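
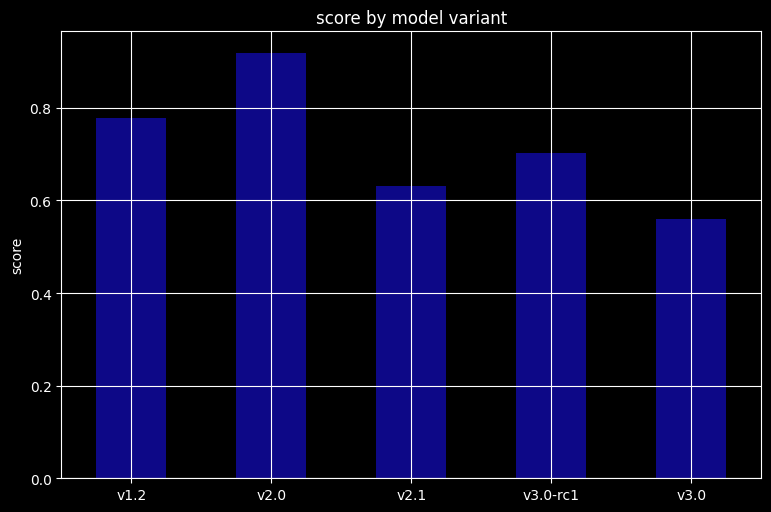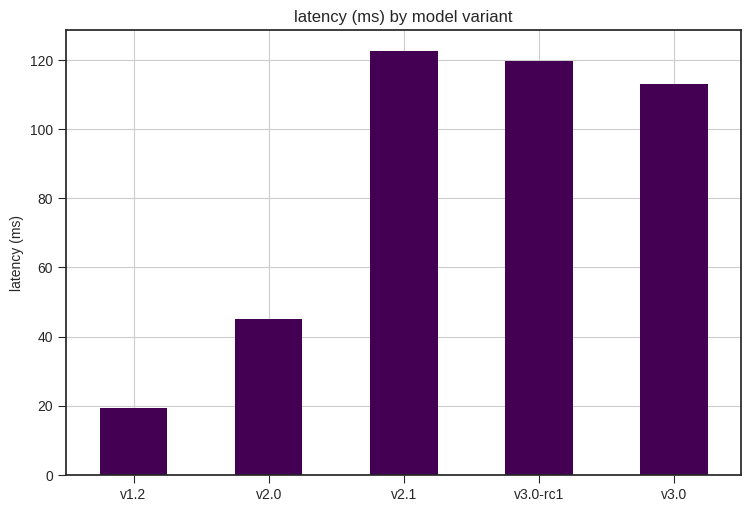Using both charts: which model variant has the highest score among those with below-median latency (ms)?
v2.0

Chart 2 median latency (ms) ≈ 120; below-median model variants: v1.2, v2.0. Among those, v2.0 has the highest score (≈ 0.9).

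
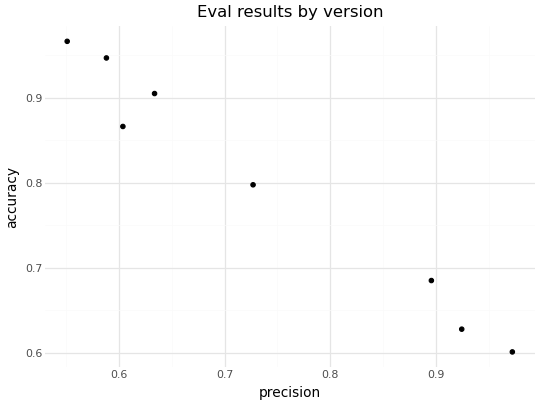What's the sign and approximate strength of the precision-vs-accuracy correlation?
Points are negatively correlated; strong (|r| ≈ 1.0).

negative, strong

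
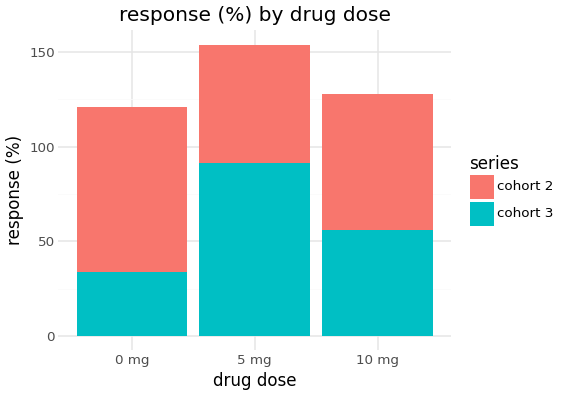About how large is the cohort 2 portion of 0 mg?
cohort 2 top ≈ 120, bottom ≈ 40; segment ≈ 80.

≈ 80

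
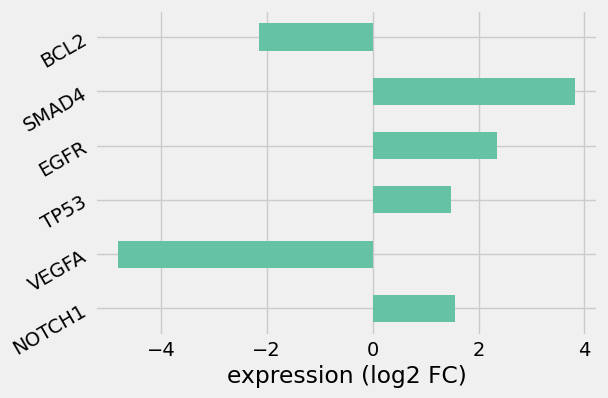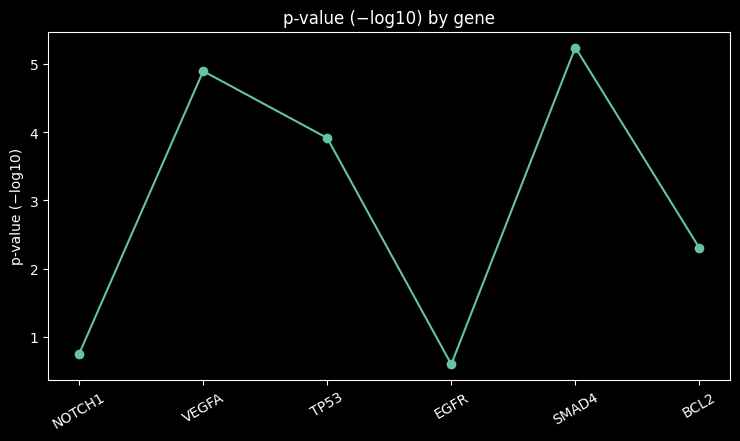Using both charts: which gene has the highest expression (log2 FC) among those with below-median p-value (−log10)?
Chart 2 median p-value (−log10) ≈ 3; below-median genes: NOTCH1, EGFR, BCL2. Among those, EGFR has the highest expression (log2 FC) (≈ 2.5).

EGFR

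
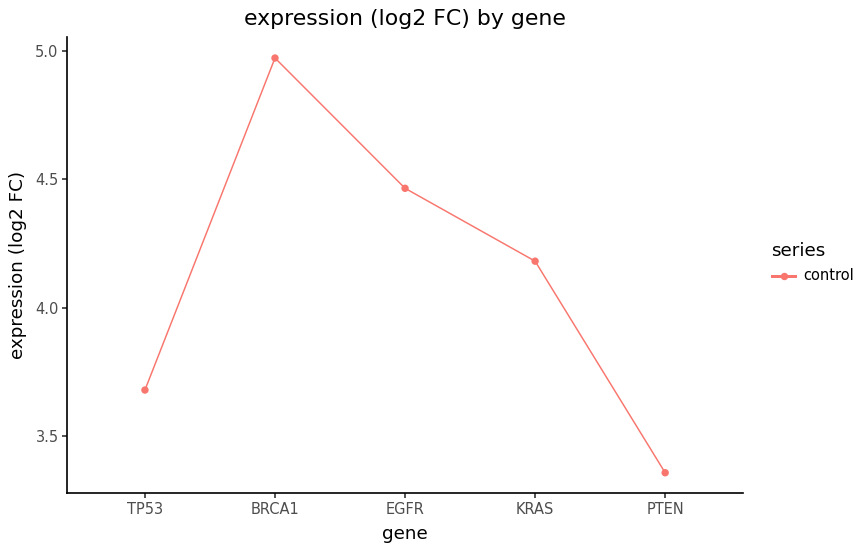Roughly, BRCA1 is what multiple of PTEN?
BRCA1 ≈ 5.0, PTEN ≈ 3.4; 5.0/3.4 ≈ 1.47.

≈ 1.47×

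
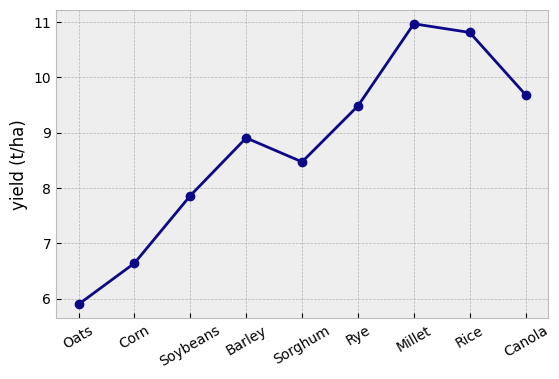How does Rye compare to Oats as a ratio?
Rye ≈ 9.5, Oats ≈ 6.0; 9.5/6.0 ≈ 1.58.

≈ 1.58×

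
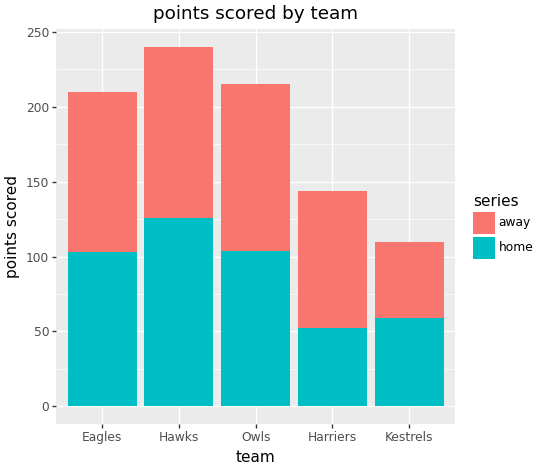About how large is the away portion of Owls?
≈ 120

away top ≈ 220, bottom ≈ 100; segment ≈ 120.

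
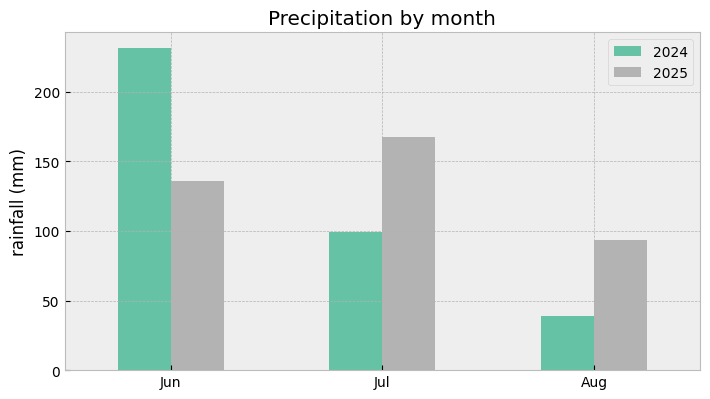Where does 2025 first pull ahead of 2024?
Jul

Jun: 2025 ≈ 140 vs 2024 ≈ 240 (not yet); Jul: 2025 ≈ 160 vs 2024 ≈ 100 (first crossover).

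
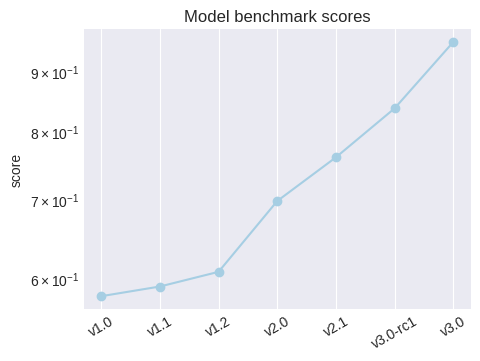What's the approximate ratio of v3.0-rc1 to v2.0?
≈ 1.21×

v3.0-rc1 ≈ 0.85, v2.0 ≈ 0.70; 0.85/0.70 ≈ 1.21.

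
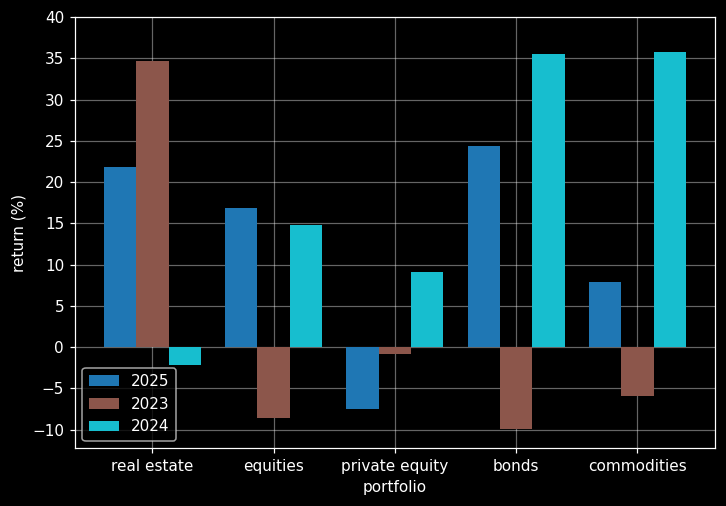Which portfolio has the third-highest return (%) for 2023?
Top 4 for 2023: real estate ≈ 35, private equity ≈ 0, commodities ≈ -5, equities ≈ -10.

commodities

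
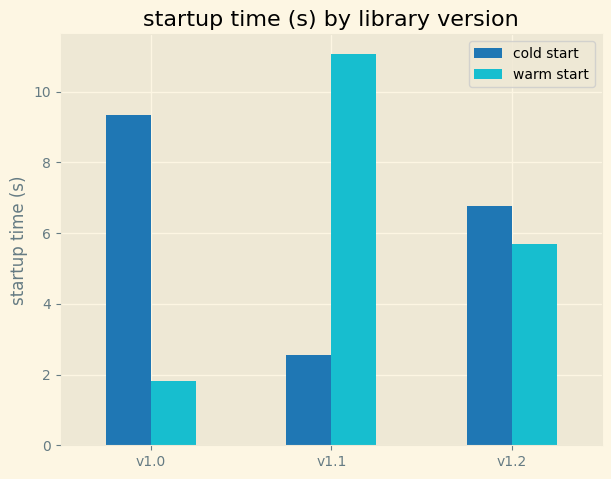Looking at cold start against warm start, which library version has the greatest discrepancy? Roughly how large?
v1.1: cold start ≈ 3, warm start ≈ 11 → gap ≈ 8. Next-largest (v1.0) is only ≈ 7.

v1.1, ≈ 8 s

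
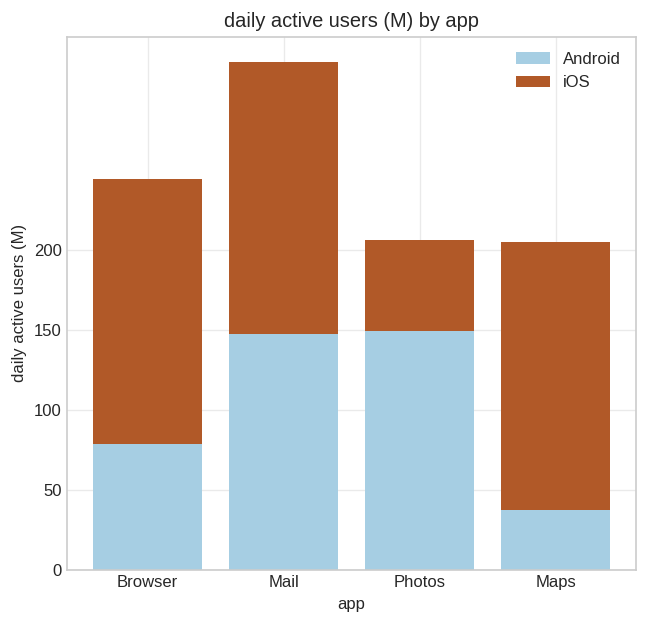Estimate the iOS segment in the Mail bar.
≈ 150

iOS top ≈ 300, bottom ≈ 150; segment ≈ 150.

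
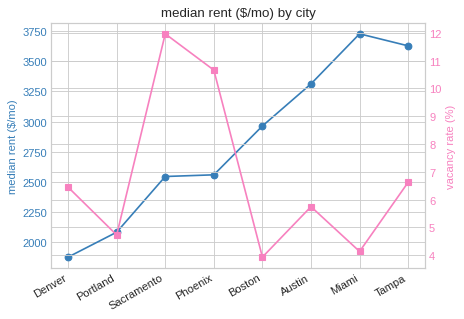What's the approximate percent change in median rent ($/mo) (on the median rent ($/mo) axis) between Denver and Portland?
Denver ≈ 1800, Portland ≈ 2000; (2000 − 1800) / 1800 ≈ +11.1%.

≈ +11.1%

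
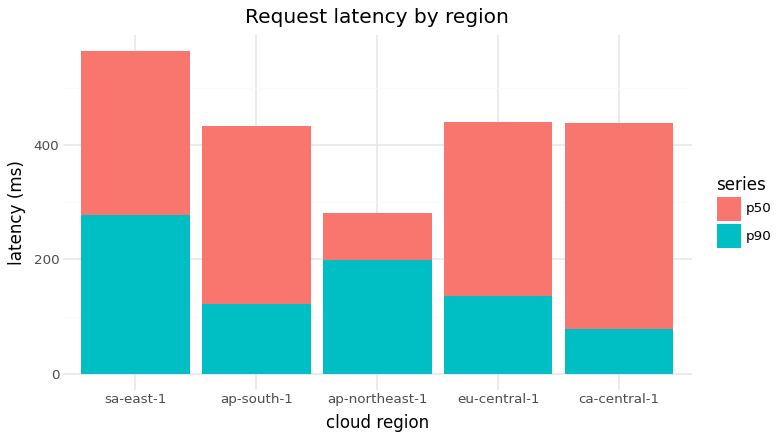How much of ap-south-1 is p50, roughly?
p50 top ≈ 450, bottom ≈ 100; segment ≈ 350.

≈ 350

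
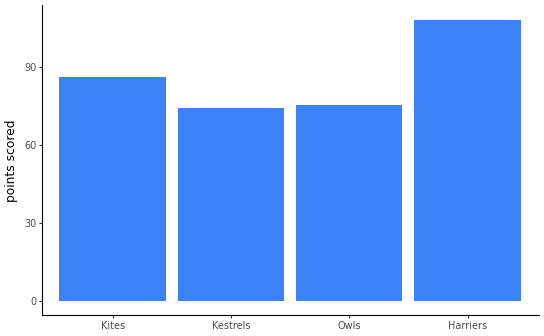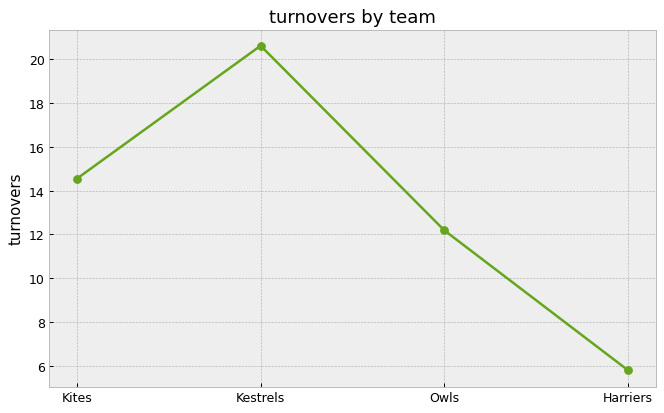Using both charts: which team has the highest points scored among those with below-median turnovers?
Harriers

Chart 2 median turnovers ≈ 14; below-median teams: Owls, Harriers. Among those, Harriers has the highest points scored (≈ 110).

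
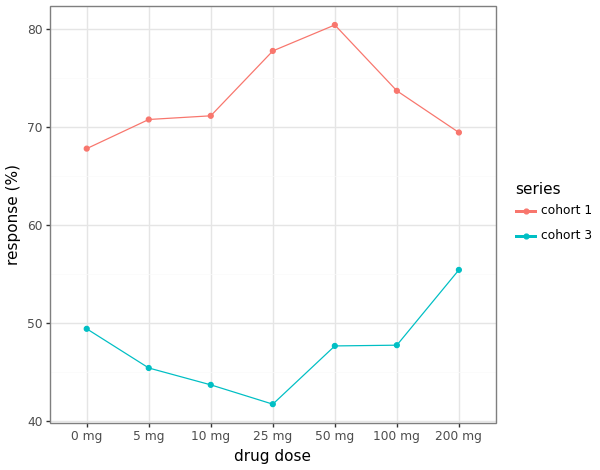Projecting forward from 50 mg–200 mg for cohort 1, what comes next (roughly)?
Last three: 80, 75, 70 → slope ≈ -5/step → next ≈ 65.

≈ 65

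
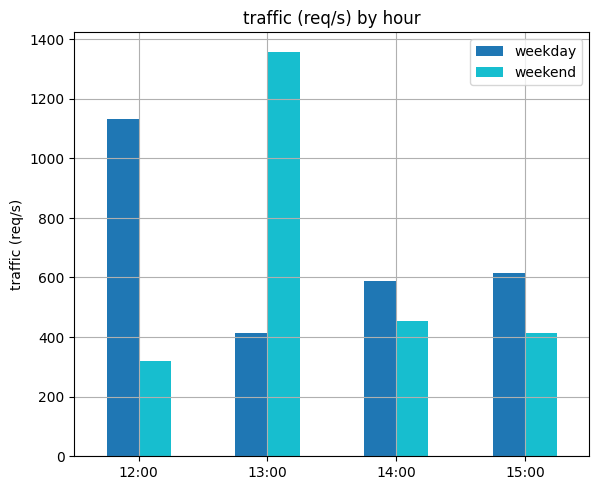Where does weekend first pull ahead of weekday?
12:00: weekend ≈ 400 vs weekday ≈ 1200 (not yet); 13:00: weekend ≈ 1400 vs weekday ≈ 400 (first crossover).

13:00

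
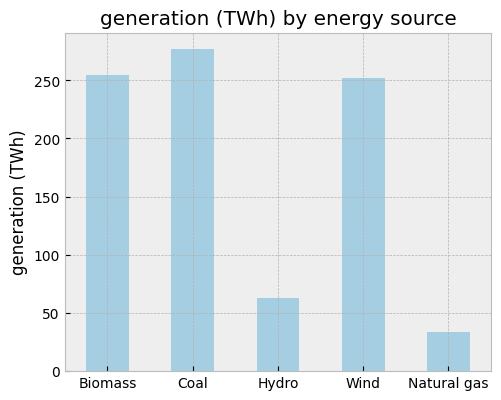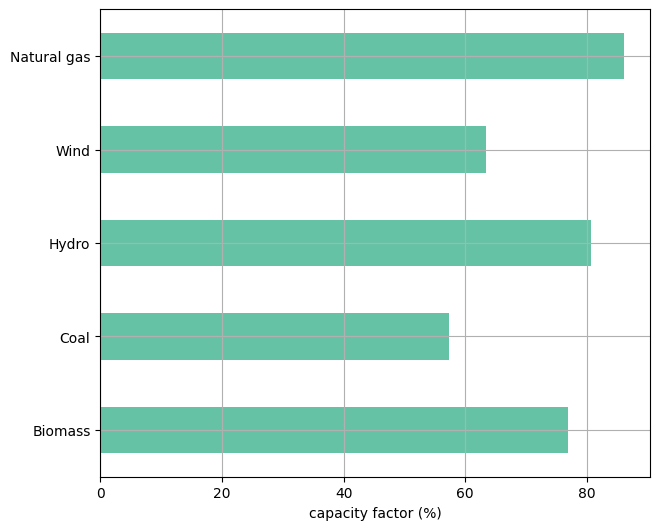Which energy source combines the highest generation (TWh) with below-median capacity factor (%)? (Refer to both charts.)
Chart 2 median capacity factor (%) ≈ 80; below-median energy sources: Coal, Wind. Among those, Coal has the highest generation (TWh) (≈ 300).

Coal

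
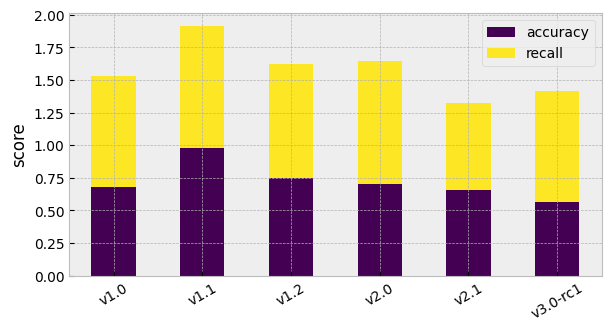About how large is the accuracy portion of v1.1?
≈ 1.0

accuracy top ≈ 1.0, bottom ≈ 0.0; segment ≈ 1.0.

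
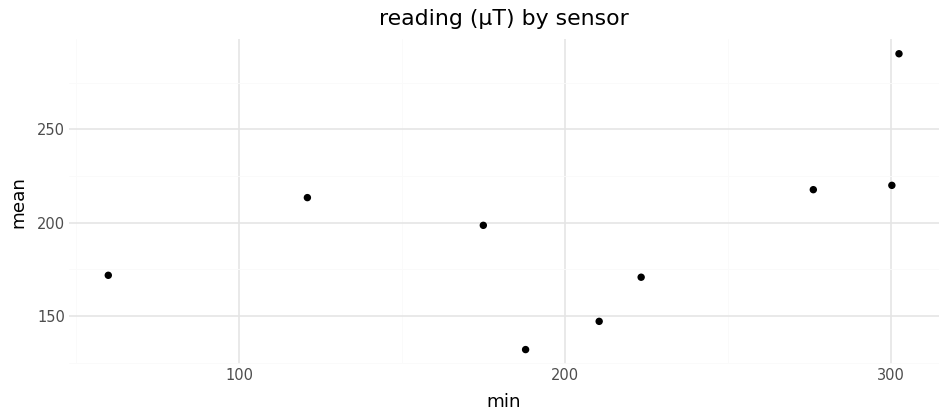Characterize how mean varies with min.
Points are positively correlated; moderate (|r| ≈ 0.5).

positive, moderate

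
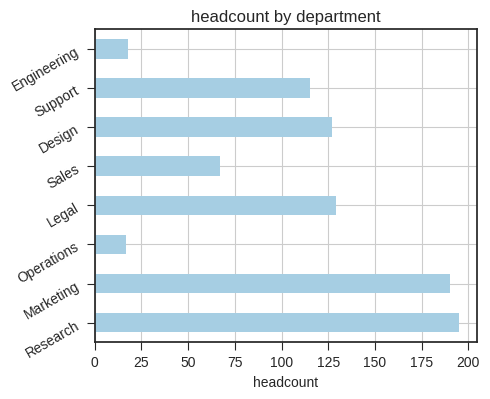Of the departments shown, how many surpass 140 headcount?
2

Above 140: Research, Marketing.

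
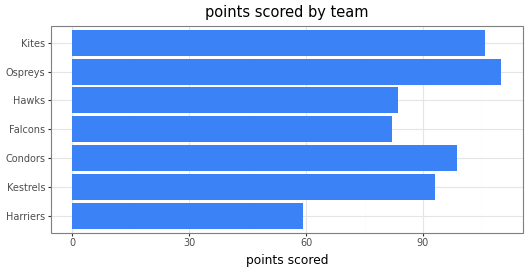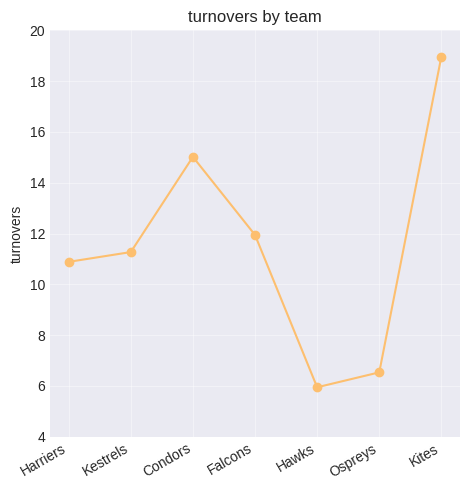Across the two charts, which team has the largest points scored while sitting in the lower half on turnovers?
Ospreys

Chart 2 median turnovers ≈ 12; below-median teams: Harriers, Hawks, Ospreys. Among those, Ospreys has the highest points scored (≈ 120).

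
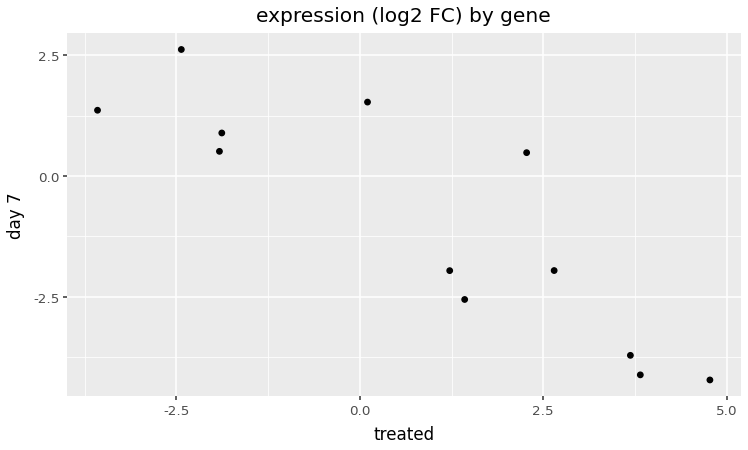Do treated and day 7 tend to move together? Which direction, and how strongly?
negative, strong

Points are negatively correlated; strong (|r| ≈ 0.9).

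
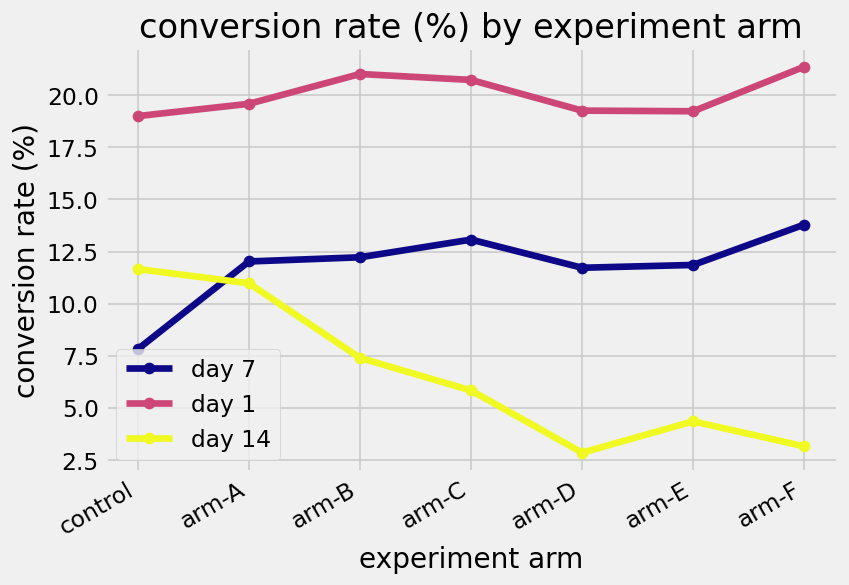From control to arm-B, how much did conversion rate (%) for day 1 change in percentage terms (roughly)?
control ≈ 20, arm-B ≈ 22; (22 − 20) / 20 ≈ +10%.

≈ +10%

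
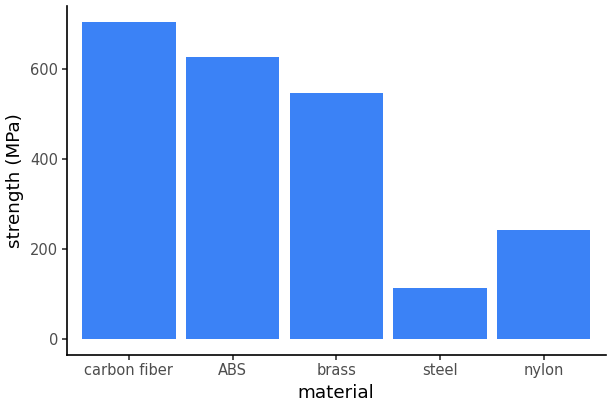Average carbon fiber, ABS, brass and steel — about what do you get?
(700 + 600 + 500 + 100) / 4 ≈ 475.

≈ 475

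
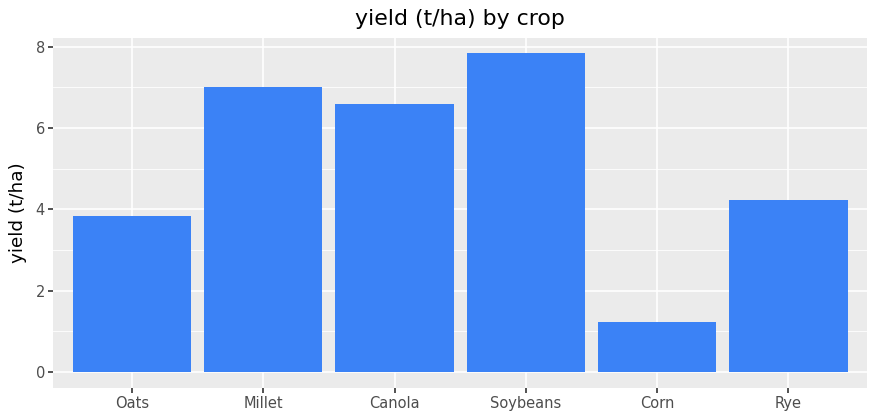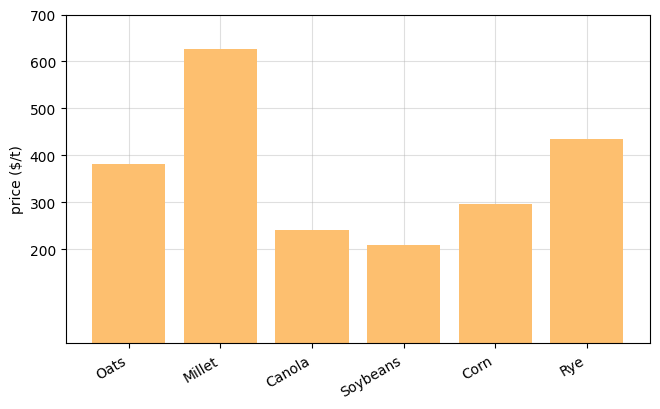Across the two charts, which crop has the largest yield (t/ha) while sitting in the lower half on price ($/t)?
Chart 2 median price ($/t) ≈ 300; below-median crops: Canola, Soybeans, Corn. Among those, Soybeans has the highest yield (t/ha) (≈ 8).

Soybeans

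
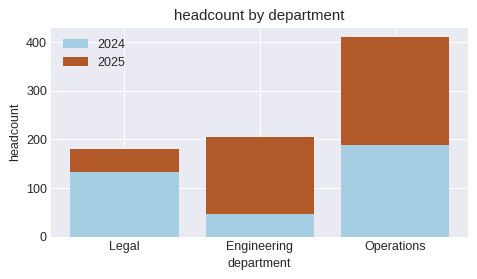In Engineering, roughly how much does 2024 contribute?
2024 top ≈ 50, bottom ≈ 0; segment ≈ 50.

≈ 50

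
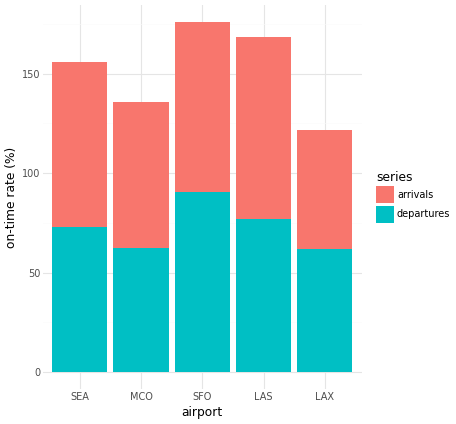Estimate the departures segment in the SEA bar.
≈ 80

departures top ≈ 80, bottom ≈ 0; segment ≈ 80.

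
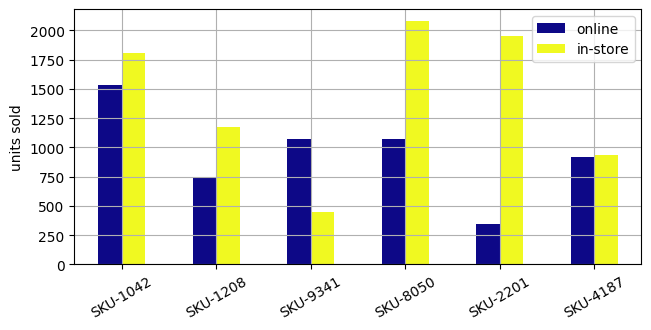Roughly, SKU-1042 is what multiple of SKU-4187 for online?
≈ 1.6×

SKU-1042 ≈ 1600, SKU-4187 ≈ 1000; 1600/1000 ≈ 1.6.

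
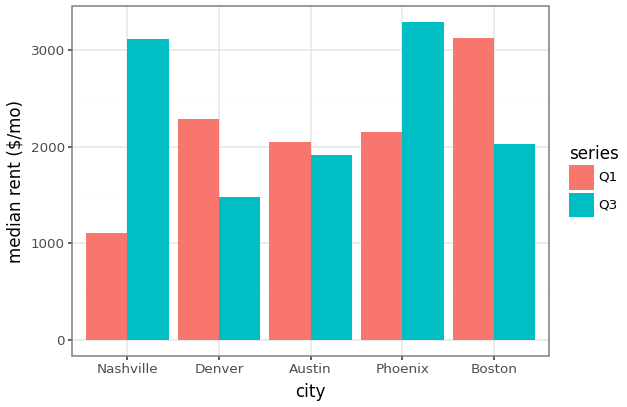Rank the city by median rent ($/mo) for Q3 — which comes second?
Top 3 for Q3: Phoenix ≈ 3500, Nashville ≈ 3000, Boston ≈ 2000.

Nashville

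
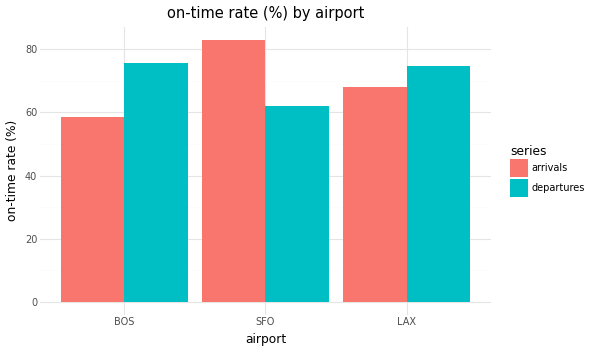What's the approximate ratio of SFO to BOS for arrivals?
≈ 1.33×

SFO ≈ 80, BOS ≈ 60; 80/60 ≈ 1.33.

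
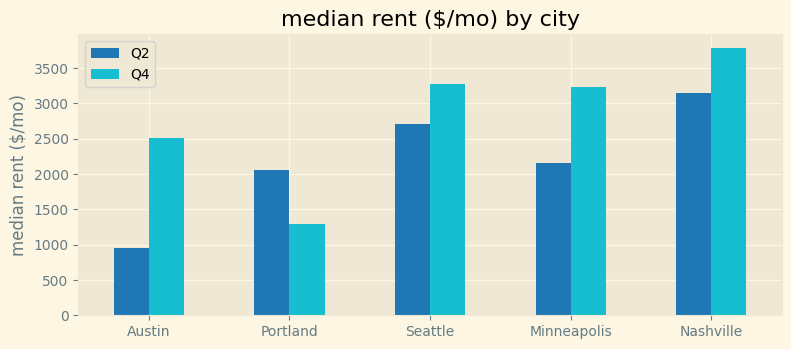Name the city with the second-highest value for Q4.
Seattle

Top 3 for Q4: Nashville ≈ 4000, Seattle ≈ 3500, Minneapolis ≈ 3000.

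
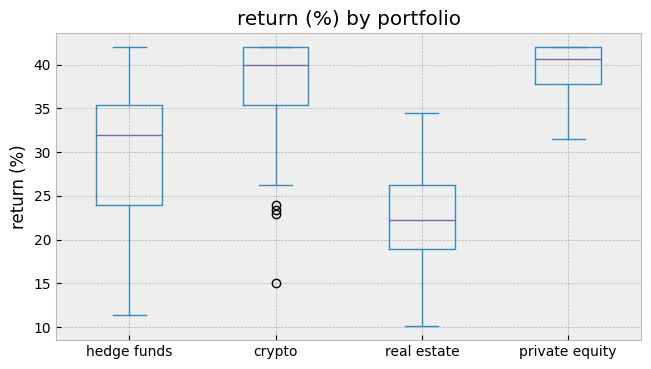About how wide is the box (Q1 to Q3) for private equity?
≈ 4

Q3 ≈ 42, Q1 ≈ 38; IQR ≈ 4.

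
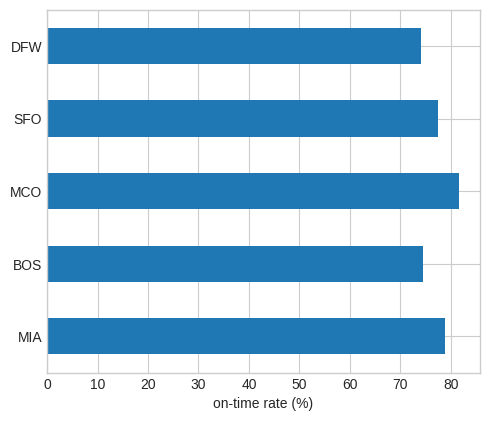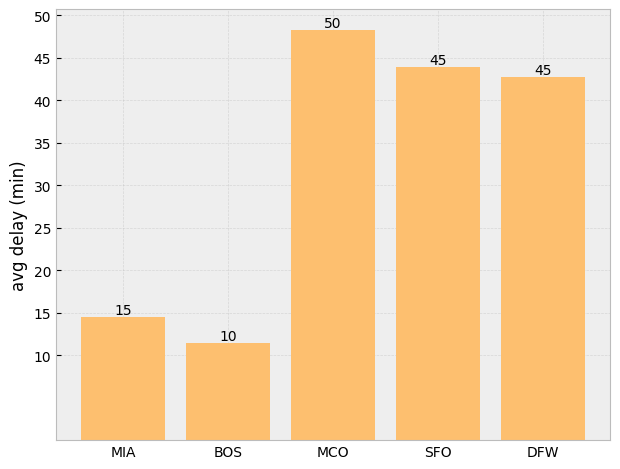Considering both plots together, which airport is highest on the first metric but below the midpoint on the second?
Chart 2 median avg delay (min) ≈ 45; below-median airports: MIA, BOS. Among those, MIA has the highest on-time rate (%) (≈ 80).

MIA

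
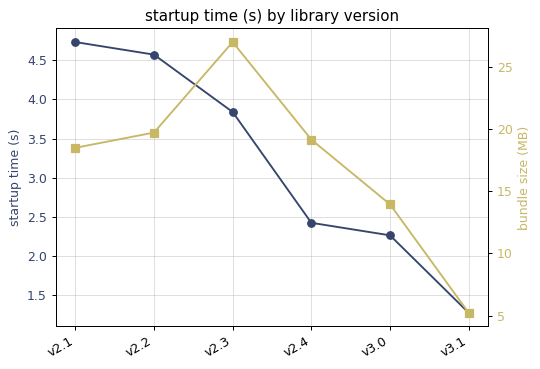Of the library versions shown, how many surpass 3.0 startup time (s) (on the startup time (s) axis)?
3

Above 3.0: v2.1, v2.2, v2.3.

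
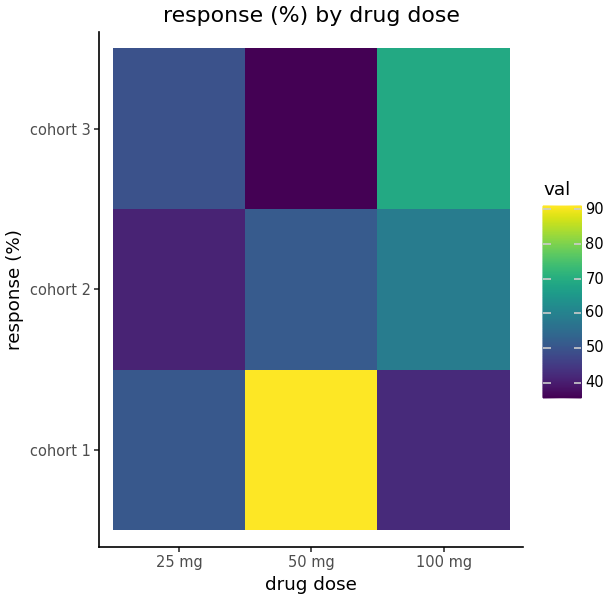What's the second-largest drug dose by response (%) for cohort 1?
25 mg

Top 3 for cohort 1: 50 mg ≈ 90, 25 mg ≈ 50, 100 mg ≈ 40.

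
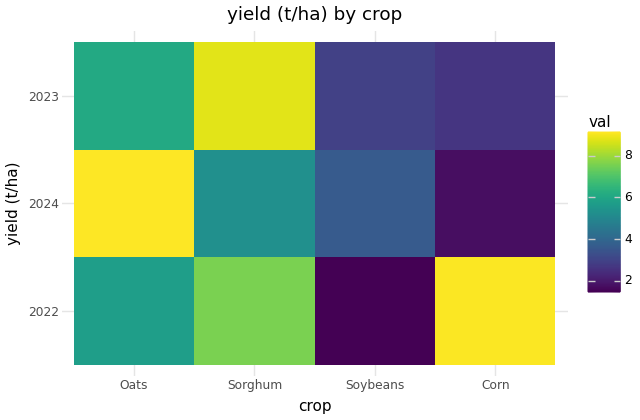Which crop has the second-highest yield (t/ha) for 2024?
Sorghum

Top 3 for 2024: Oats ≈ 9, Sorghum ≈ 5, Soybeans ≈ 4.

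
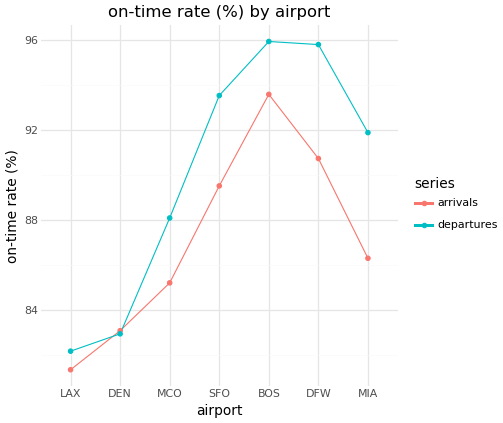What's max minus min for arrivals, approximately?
Max BOS ≈ 94, min LAX ≈ 82; range ≈ 12.

≈ 12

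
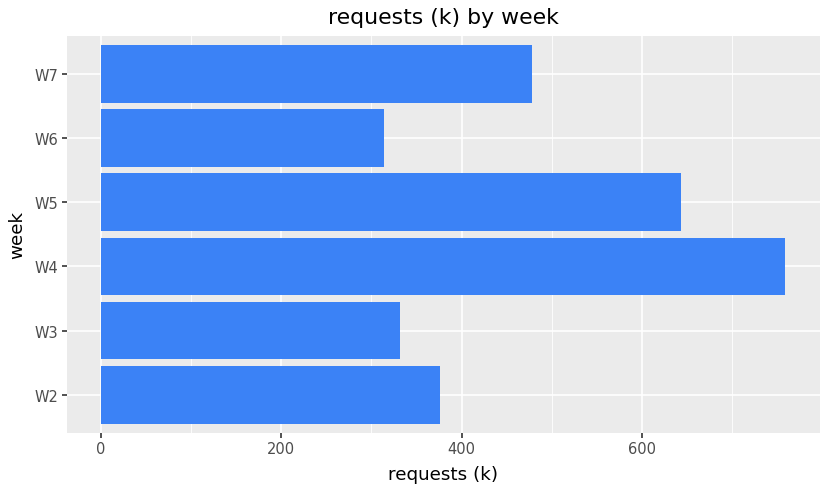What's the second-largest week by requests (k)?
Top 3: W4 ≈ 800, W5 ≈ 600, W7 ≈ 500.

W5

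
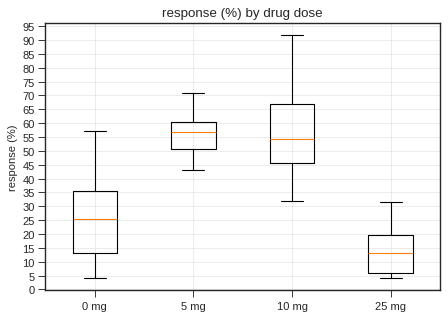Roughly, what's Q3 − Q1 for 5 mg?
≈ 10

Q3 ≈ 60, Q1 ≈ 50; IQR ≈ 10.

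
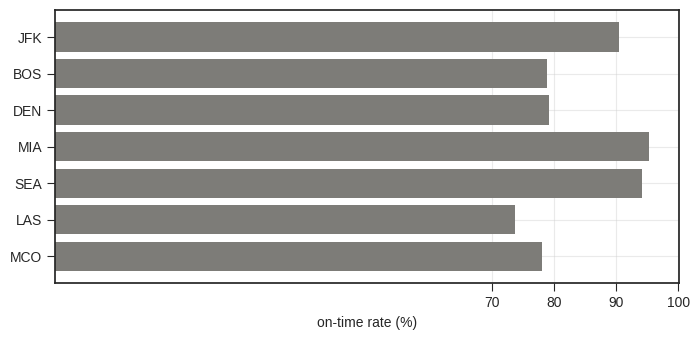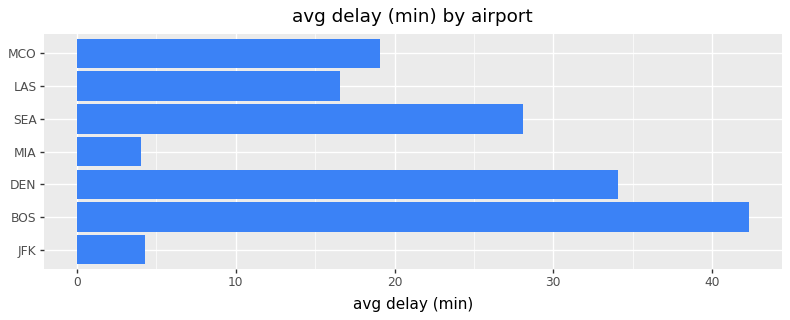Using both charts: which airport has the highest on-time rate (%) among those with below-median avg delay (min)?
Chart 2 median avg delay (min) ≈ 20; below-median airports: JFK, MIA, LAS. Among those, MIA has the highest on-time rate (%) (≈ 100).

MIA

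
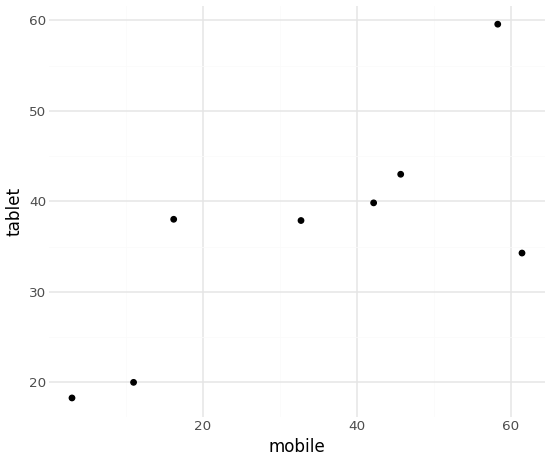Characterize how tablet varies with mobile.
Points are positively correlated; strong (|r| ≈ 0.8).

positive, strong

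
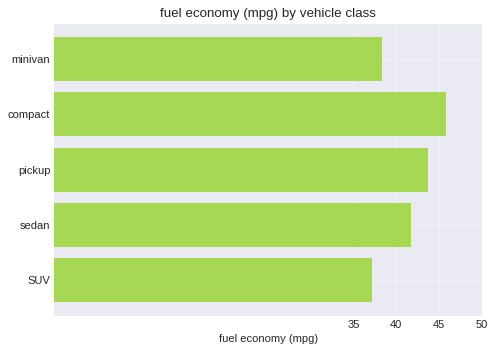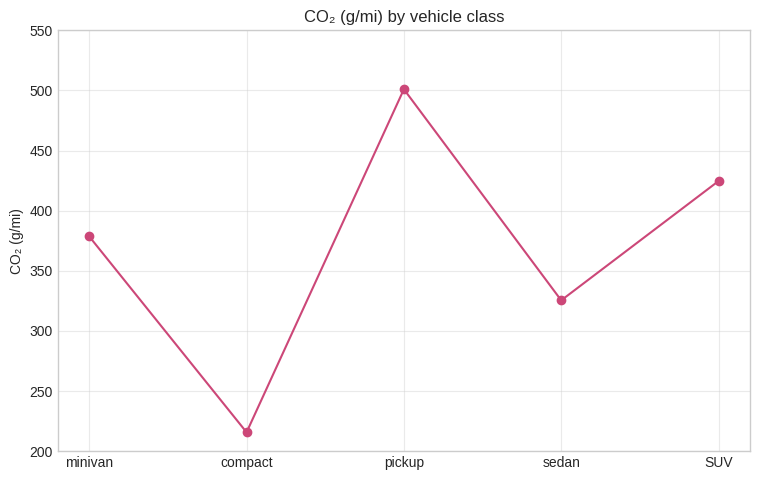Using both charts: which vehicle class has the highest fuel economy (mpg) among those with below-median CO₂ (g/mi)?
compact

Chart 2 median CO₂ (g/mi) ≈ 400; below-median vehicle classes: compact, sedan. Among those, compact has the highest fuel economy (mpg) (≈ 45).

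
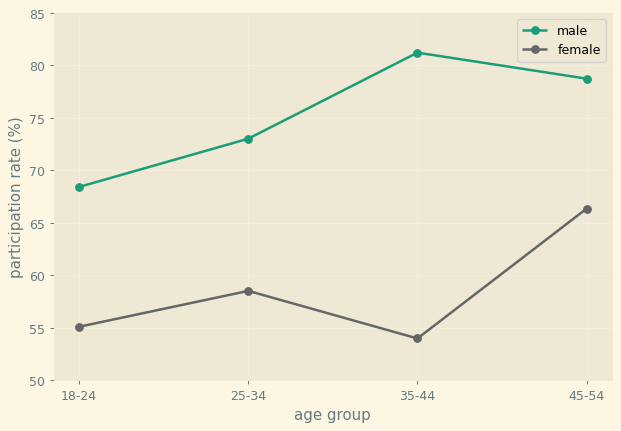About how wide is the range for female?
≈ 10

Max 45-54 ≈ 65, min 35-44 ≈ 55; range ≈ 10.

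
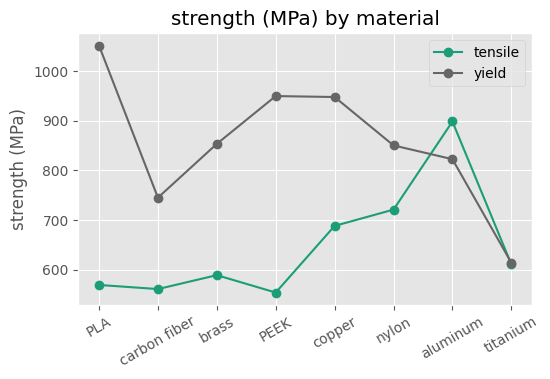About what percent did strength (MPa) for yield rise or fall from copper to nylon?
≈ -10.5%

copper ≈ 950, nylon ≈ 850; (850 − 950) / 950 ≈ -10.5%.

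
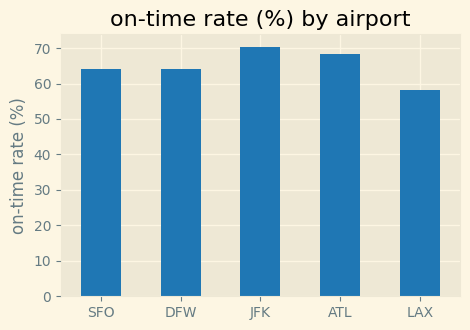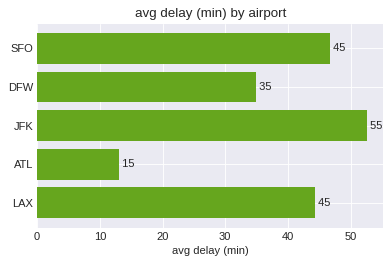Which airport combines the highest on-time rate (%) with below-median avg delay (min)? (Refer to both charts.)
ATL

Chart 2 median avg delay (min) ≈ 45; below-median airports: DFW, ATL. Among those, ATL has the highest on-time rate (%) (≈ 70).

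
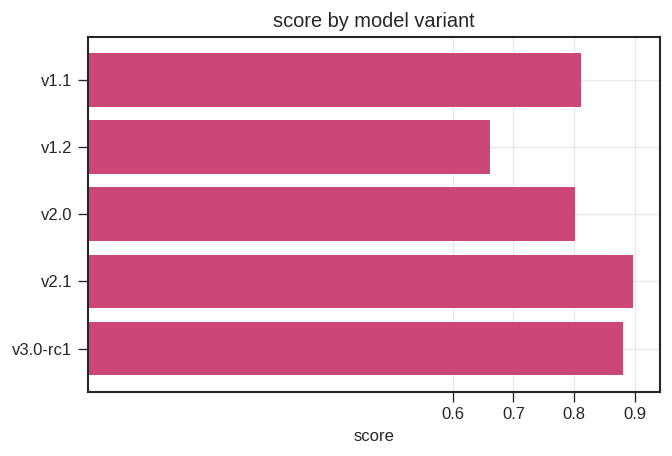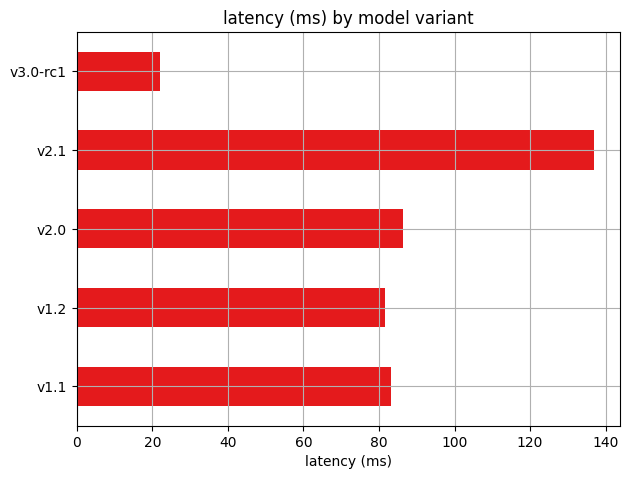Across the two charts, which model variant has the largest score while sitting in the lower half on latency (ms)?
Chart 2 median latency (ms) ≈ 80; below-median model variants: v1.2, v3.0-rc1. Among those, v3.0-rc1 has the highest score (≈ 0.9).

v3.0-rc1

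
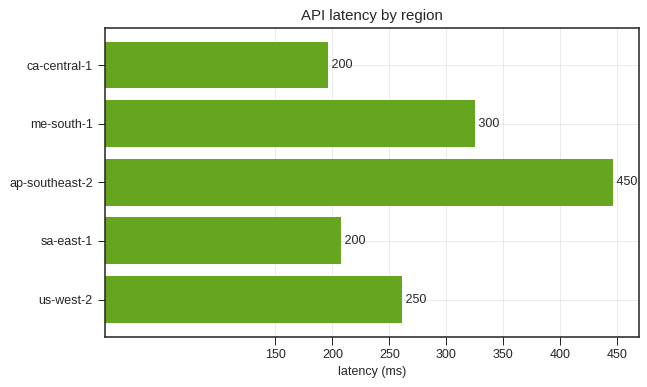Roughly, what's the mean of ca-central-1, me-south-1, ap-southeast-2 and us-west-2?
≈ 300

(200 + 300 + 450 + 250) / 4 ≈ 300.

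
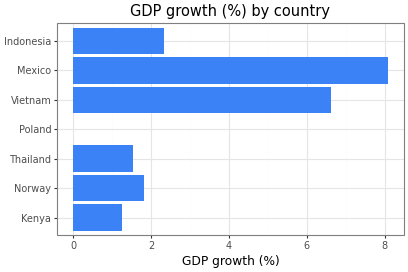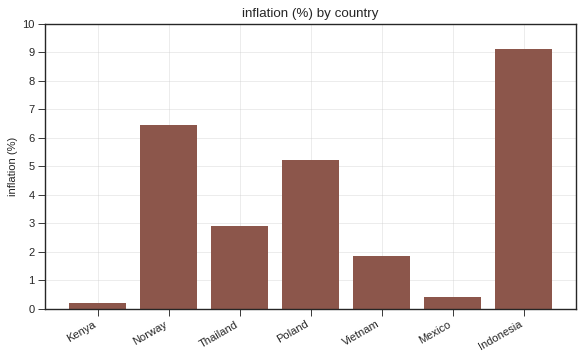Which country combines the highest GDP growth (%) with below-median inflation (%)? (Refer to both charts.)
Chart 2 median inflation (%) ≈ 3; below-median countries: Kenya, Vietnam, Mexico. Among those, Mexico has the highest GDP growth (%) (≈ 8).

Mexico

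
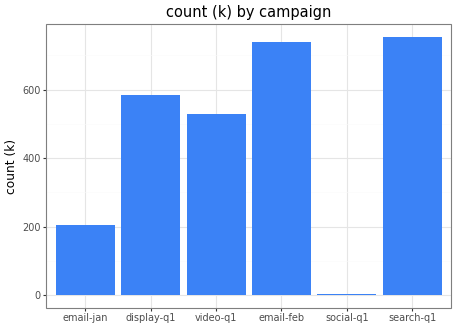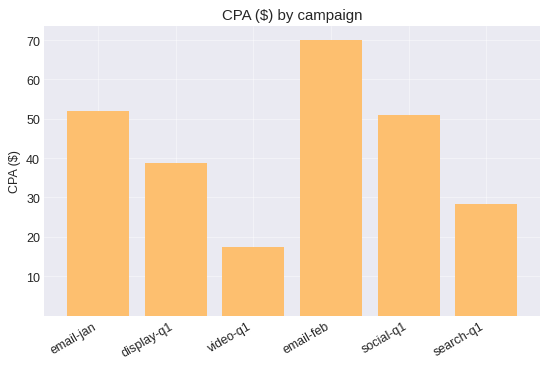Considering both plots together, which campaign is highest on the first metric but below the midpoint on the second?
Chart 2 median CPA ($) ≈ 40; below-median campaigns: display-q1, video-q1, search-q1. Among those, search-q1 has the highest count (k) (≈ 800).

search-q1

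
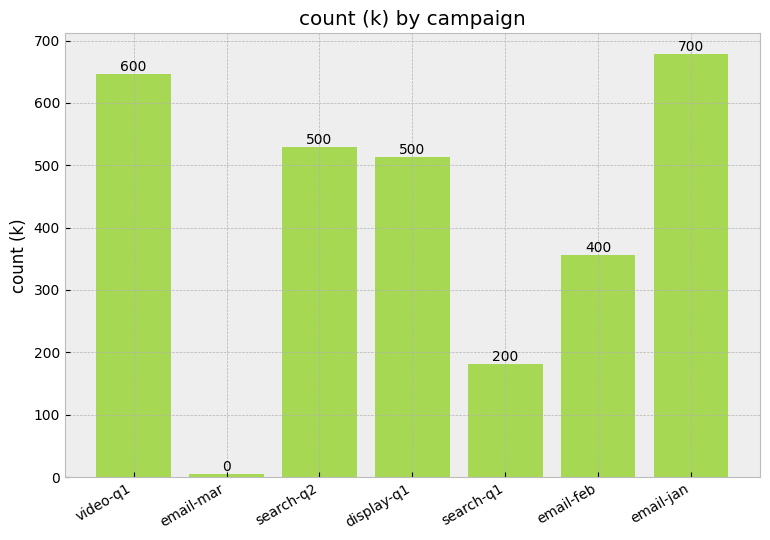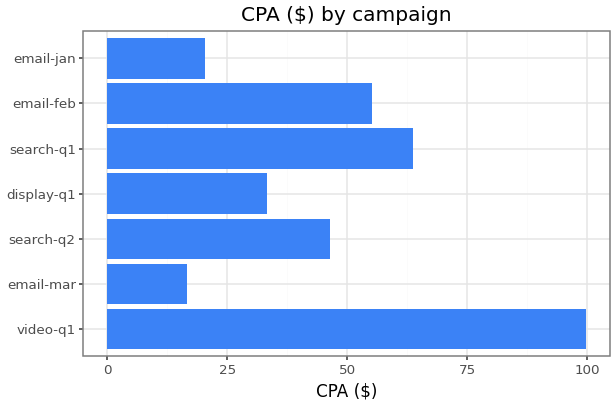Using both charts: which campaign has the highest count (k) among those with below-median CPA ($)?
Chart 2 median CPA ($) ≈ 50; below-median campaigns: email-mar, display-q1, email-jan. Among those, email-jan has the highest count (k) (≈ 700).

email-jan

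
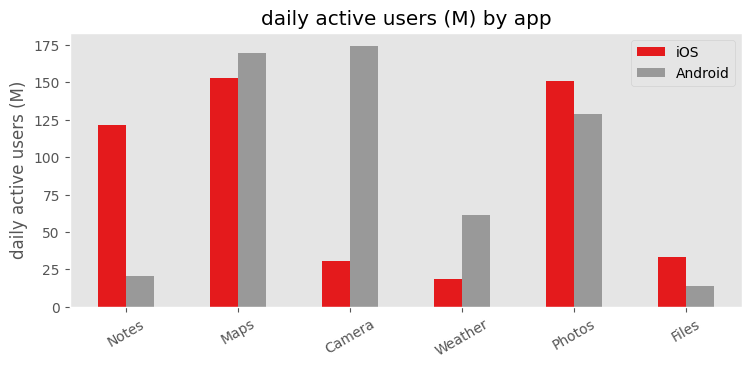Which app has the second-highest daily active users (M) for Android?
Top 3 for Android: Camera ≈ 180, Maps ≈ 160, Photos ≈ 120.

Maps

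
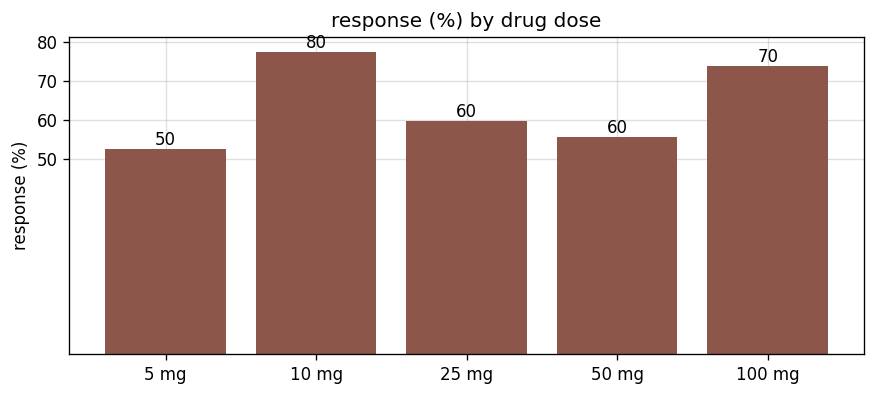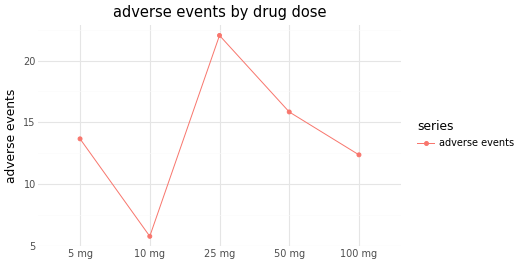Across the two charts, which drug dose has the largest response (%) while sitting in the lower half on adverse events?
10 mg

Chart 2 median adverse events ≈ 15; below-median drug doses: 10 mg, 100 mg. Among those, 10 mg has the highest response (%) (≈ 80).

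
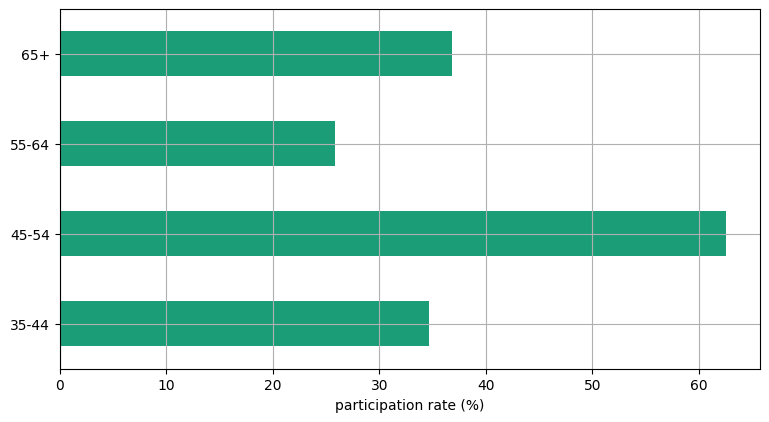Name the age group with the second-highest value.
65+

Top 3: 45-54 ≈ 60, 65+ ≈ 40, 35-44 ≈ 30.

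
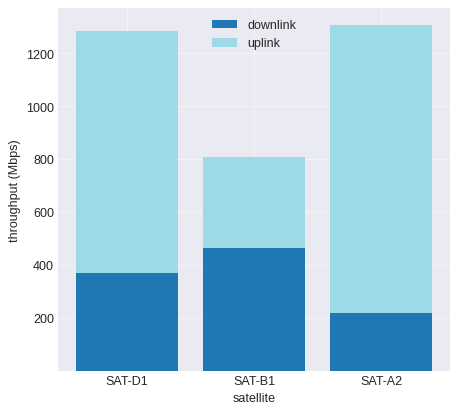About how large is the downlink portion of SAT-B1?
≈ 400

downlink top ≈ 400, bottom ≈ 0; segment ≈ 400.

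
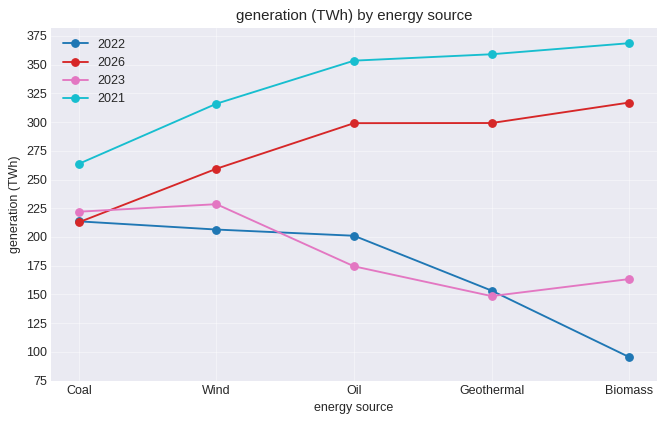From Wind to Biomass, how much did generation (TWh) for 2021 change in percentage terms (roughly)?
≈ +15.4%

Wind ≈ 325, Biomass ≈ 375; (375 − 325) / 325 ≈ +15.4%.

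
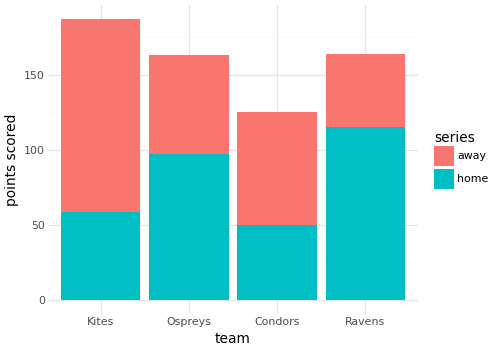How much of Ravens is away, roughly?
≈ 40

away top ≈ 160, bottom ≈ 120; segment ≈ 40.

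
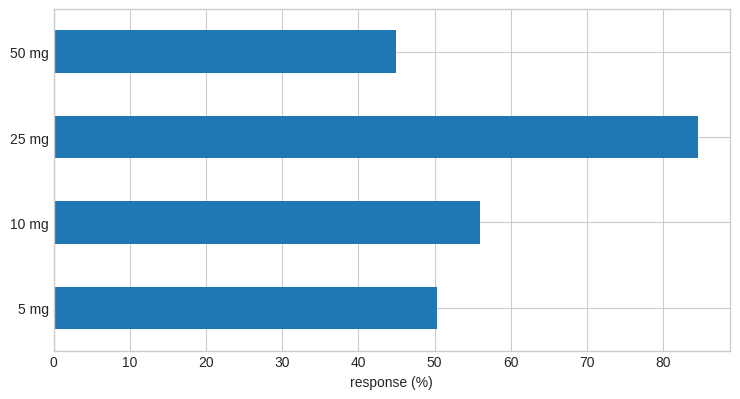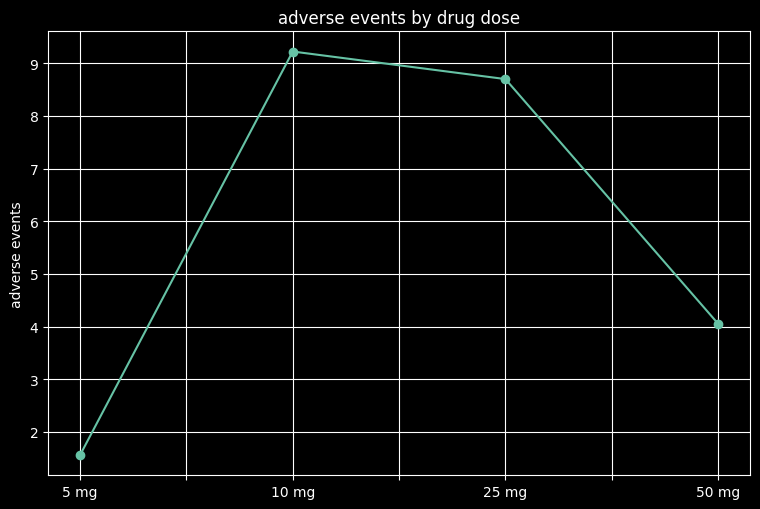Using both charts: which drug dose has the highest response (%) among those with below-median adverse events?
5 mg

Chart 2 median adverse events ≈ 6; below-median drug doses: 5 mg, 50 mg. Among those, 5 mg has the highest response (%) (≈ 50).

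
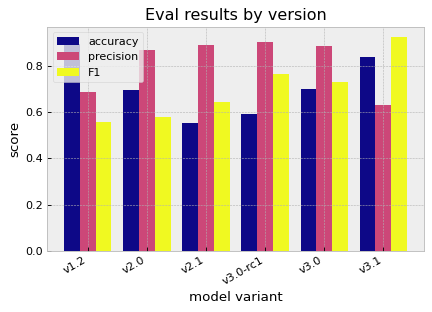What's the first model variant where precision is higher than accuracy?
v1.2: precision ≈ 0.7 vs accuracy ≈ 0.9 (not yet); v2.0: precision ≈ 0.9 vs accuracy ≈ 0.7 (first crossover).

v2.0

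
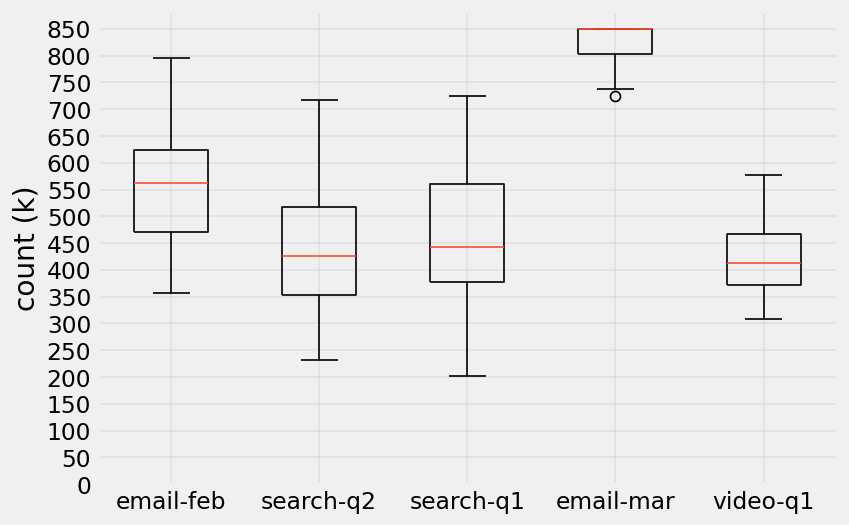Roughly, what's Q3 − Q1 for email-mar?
Q3 ≈ 850, Q1 ≈ 800; IQR ≈ 50.

≈ 50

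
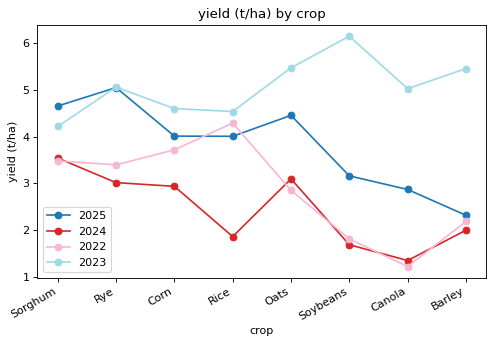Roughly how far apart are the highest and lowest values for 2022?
≈ 3.5

Max Rice ≈ 4.5, min Canola ≈ 1.0; range ≈ 3.5.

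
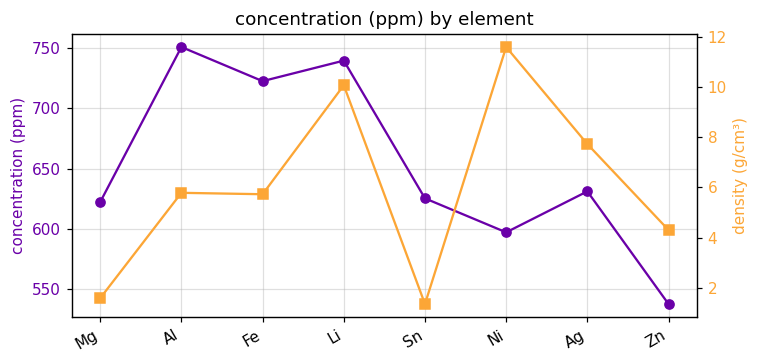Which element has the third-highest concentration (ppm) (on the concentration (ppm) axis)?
Top 4 (on the concentration (ppm) axis): Al ≈ 760, Li ≈ 740, Fe ≈ 720, Ag ≈ 640.

Fe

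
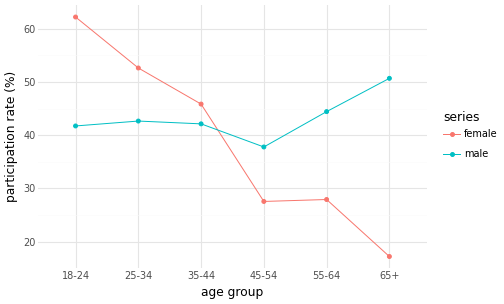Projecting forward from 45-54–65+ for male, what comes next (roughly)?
≈ 55

Last three: 40, 45, 50 → slope ≈ 5/step → next ≈ 55.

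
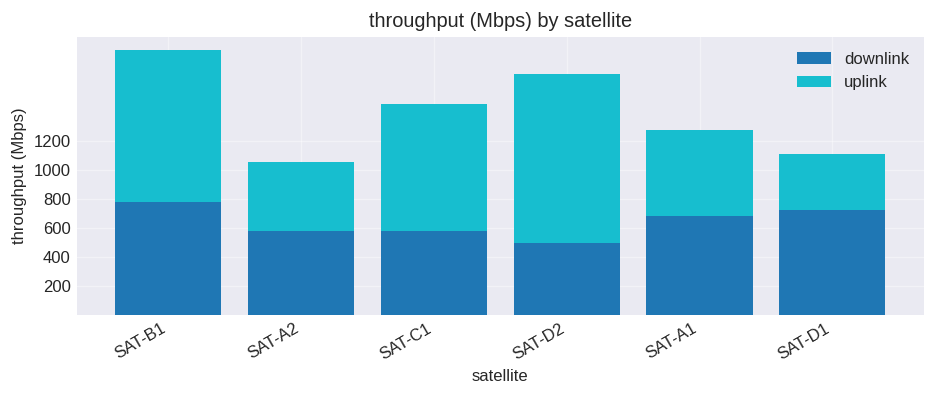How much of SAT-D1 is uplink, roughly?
≈ 400

uplink top ≈ 1200, bottom ≈ 800; segment ≈ 400.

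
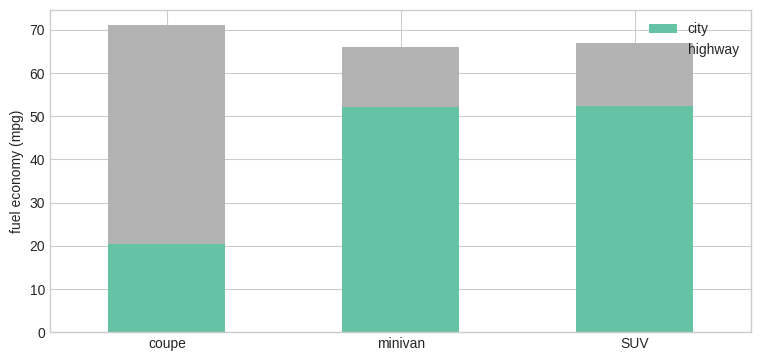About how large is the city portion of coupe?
≈ 20

city top ≈ 20, bottom ≈ 0; segment ≈ 20.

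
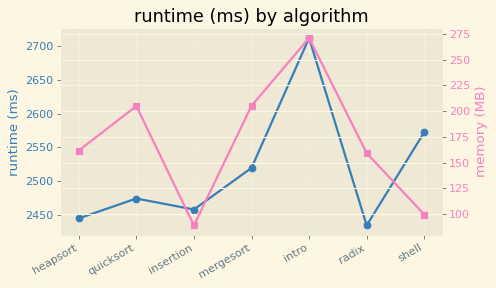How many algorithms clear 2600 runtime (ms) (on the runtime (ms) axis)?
1

Above 2600: intro.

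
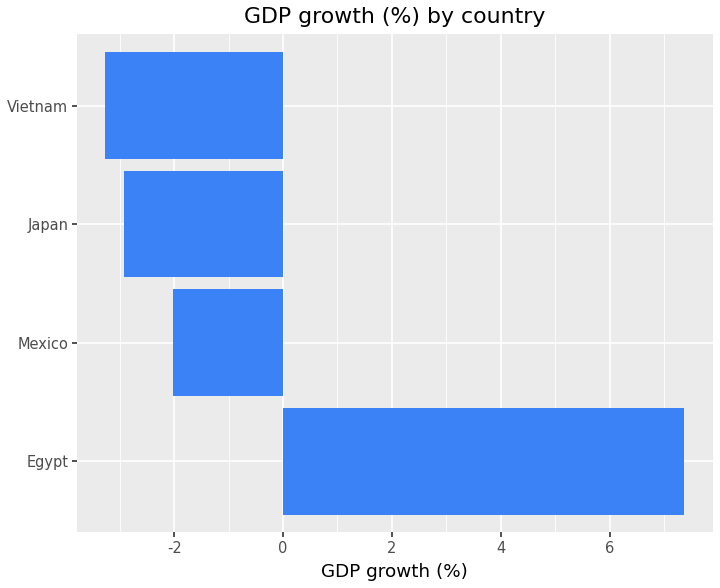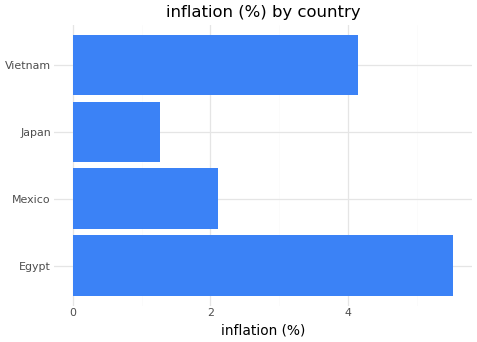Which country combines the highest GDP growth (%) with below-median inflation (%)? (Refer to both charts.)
Mexico

Chart 2 median inflation (%) ≈ 3; below-median countries: Mexico, Japan. Among those, Mexico has the highest GDP growth (%) (≈ -2).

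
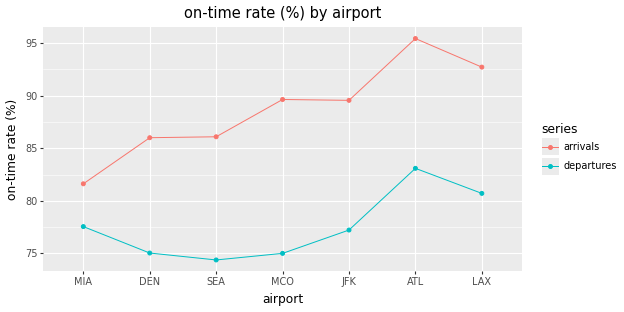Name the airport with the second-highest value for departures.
LAX

Top 3 for departures: ATL ≈ 84, LAX ≈ 80, MIA ≈ 78.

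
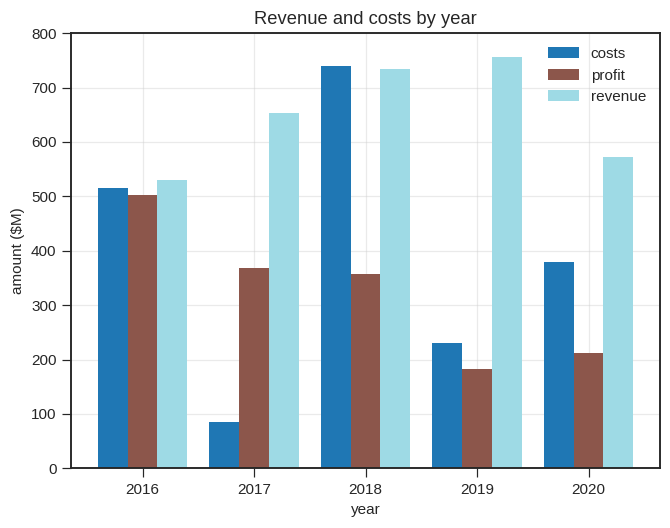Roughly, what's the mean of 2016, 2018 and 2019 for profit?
(500 + 400 + 200) / 3 ≈ 367.

≈ 367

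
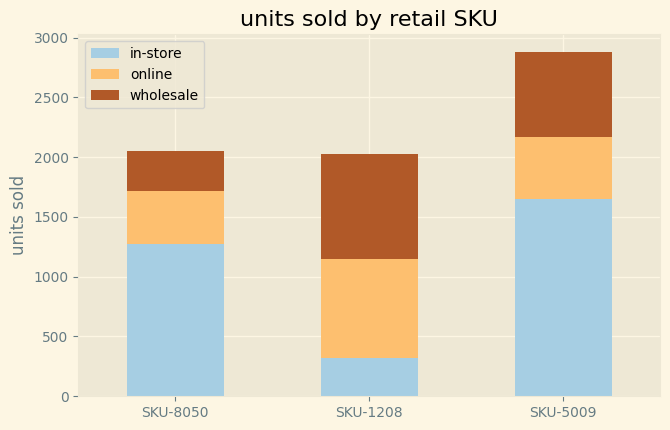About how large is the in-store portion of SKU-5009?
in-store top ≈ 1500, bottom ≈ 0; segment ≈ 1500.

≈ 1500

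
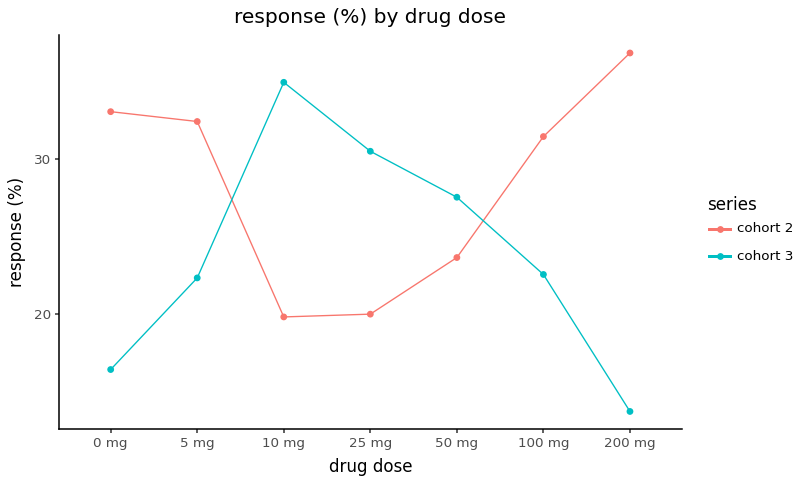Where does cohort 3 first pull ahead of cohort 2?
10 mg

5 mg: cohort 3 ≈ 22 vs cohort 2 ≈ 32 (not yet); 10 mg: cohort 3 ≈ 34 vs cohort 2 ≈ 20 (first crossover).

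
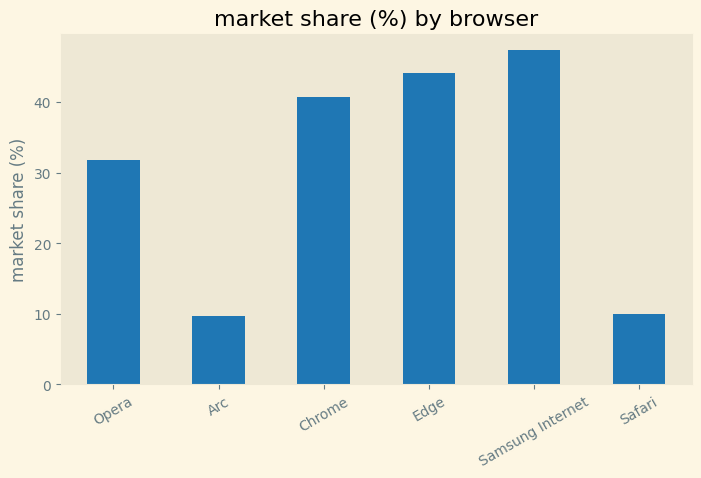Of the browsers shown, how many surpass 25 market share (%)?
4

Above 25: Opera, Chrome, Edge, Samsung Internet.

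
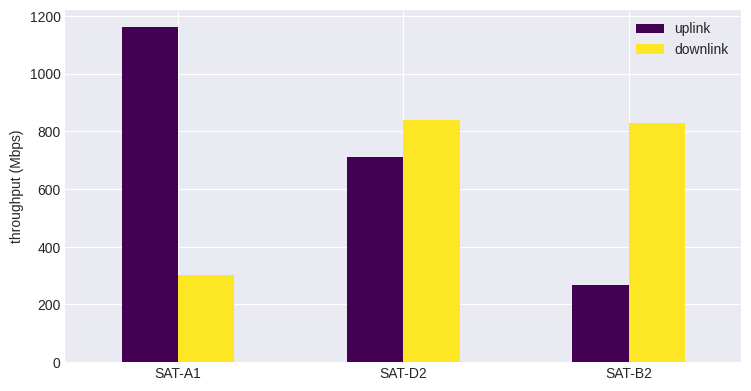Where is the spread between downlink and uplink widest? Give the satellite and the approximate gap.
SAT-A1, ≈ 900 Mbps

SAT-A1: downlink ≈ 300, uplink ≈ 1200 → gap ≈ 900. Next-largest (SAT-B2) is only ≈ 500.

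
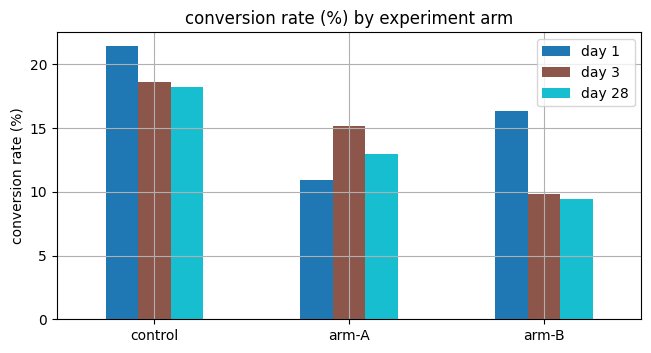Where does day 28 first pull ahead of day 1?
control: day 28 ≈ 18 vs day 1 ≈ 22 (not yet); arm-A: day 28 ≈ 12 vs day 1 ≈ 10 (first crossover).

arm-A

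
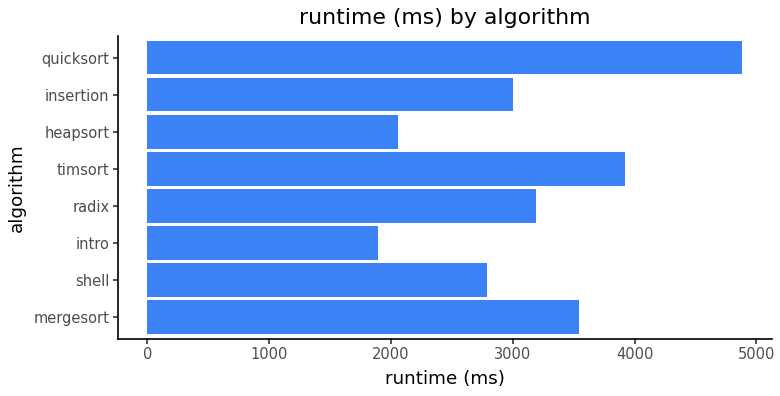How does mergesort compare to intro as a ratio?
mergesort ≈ 3500, intro ≈ 2000; 3500/2000 ≈ 1.75.

≈ 1.75×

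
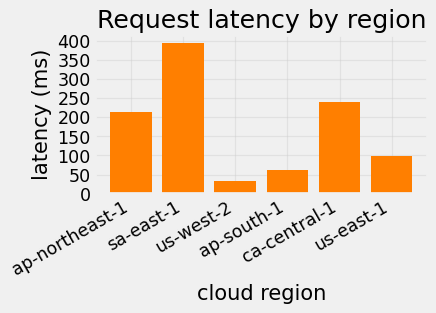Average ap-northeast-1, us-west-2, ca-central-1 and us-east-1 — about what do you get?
≈ 150

(200 + 50 + 250 + 100) / 4 ≈ 150.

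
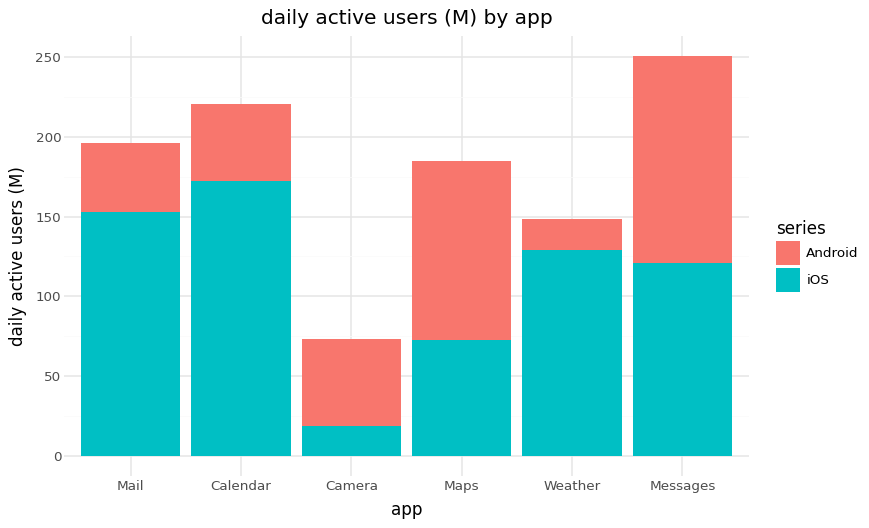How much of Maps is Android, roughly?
Android top ≈ 175, bottom ≈ 75; segment ≈ 100.

≈ 100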